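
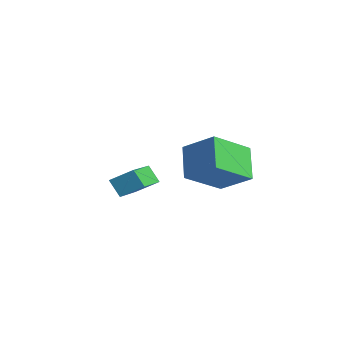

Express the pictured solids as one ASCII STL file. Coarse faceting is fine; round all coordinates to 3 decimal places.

solid 
facet normal -0.775 -0.333 -0.538
outer loop
vertex 1.119 -2.176 -0.055
vertex 1.112 -0.539 -1.059
vertex 2.099 -2.8 -1.08
endloop
endfacet
facet normal 0.003 -0.853 0.522
outer loop
vertex 3.308 -2.281 -0.241
vertex 1.119 -2.176 -0.055
vertex 2.099 -2.8 -1.08
endloop
endfacet
facet normal -0.774 -0.333 -0.538
outer loop
vertex 2.099 -2.8 -1.08
vertex 1.112 -0.539 -1.059
vertex 2.093 -1.164 -2.084
endloop
endfacet
facet normal 0.632 -0.404 -0.661
outer loop
vertex 2.093 -1.164 -2.084
vertex 3.308 -2.281 -0.241
vertex 2.099 -2.8 -1.08
endloop
endfacet
facet normal -0.632 0.403 0.662
outer loop
vertex 1.119 -2.176 -0.055
vertex 2.321 -0.02 -0.22
vertex 1.112 -0.539 -1.059
endloop
endfacet
facet normal 0.004 -0.852 0.523
outer loop
vertex 2.327 -1.656 0.784
vertex 1.119 -2.176 -0.055
vertex 3.308 -2.281 -0.241
endloop
endfacet
facet normal -0.633 0.403 0.661
outer loop
vertex 2.327 -1.656 0.784
vertex 2.321 -0.02 -0.22
vertex 1.119 -2.176 -0.055
endloop
endfacet
facet normal -0.003 0.852 -0.523
outer loop
vertex 1.112 -0.539 -1.059
vertex 2.321 -0.02 -0.22
vertex 2.093 -1.164 -2.084
endloop
endfacet
facet normal 0.633 -0.403 -0.661
outer loop
vertex 3.301 -0.644 -1.245
vertex 3.308 -2.281 -0.241
vertex 2.093 -1.164 -2.084
endloop
endfacet
facet normal -0.004 0.852 -0.523
outer loop
vertex 2.093 -1.164 -2.084
vertex 2.321 -0.02 -0.22
vertex 3.301 -0.644 -1.245
endloop
endfacet
facet normal 0.774 0.333 0.538
outer loop
vertex 3.301 -0.644 -1.245
vertex 2.327 -1.656 0.784
vertex 3.308 -2.281 -0.241
endloop
endfacet
facet normal 0.775 0.333 0.538
outer loop
vertex 2.321 -0.02 -0.22
vertex 2.327 -1.656 0.784
vertex 3.301 -0.644 -1.245
endloop
endfacet
facet normal -0.592 -0.152 0.792
outer loop
vertex -0.987 -2.923 -1.824
vertex -2.315 -1.337 -2.511
vertex -1.552 -3.639 -2.384
endloop
endfacet
facet normal 0.609 -0.727 0.315
outer loop
vertex -1.025 -3.503 -3.089
vertex -0.987 -2.923 -1.824
vertex -1.552 -3.639 -2.384
endloop
endfacet
facet normal -0.592 -0.153 0.791
outer loop
vertex -1.552 -3.639 -2.384
vertex -2.315 -1.337 -2.511
vertex -2.88 -2.052 -3.072
endloop
endfacet
facet normal -0.528 -0.669 -0.524
outer loop
vertex -2.88 -2.052 -3.072
vertex -1.025 -3.503 -3.089
vertex -1.552 -3.639 -2.384
endloop
endfacet
facet normal 0.528 0.669 0.524
outer loop
vertex -0.987 -2.923 -1.824
vertex -1.788 -1.201 -3.216
vertex -2.315 -1.337 -2.511
endloop
endfacet
facet normal 0.608 -0.728 0.316
outer loop
vertex -0.46 -2.788 -2.528
vertex -0.987 -2.923 -1.824
vertex -1.025 -3.503 -3.089
endloop
endfacet
facet normal 0.528 0.669 0.523
outer loop
vertex -0.46 -2.788 -2.528
vertex -1.788 -1.201 -3.216
vertex -0.987 -2.923 -1.824
endloop
endfacet
facet normal -0.609 0.728 -0.315
outer loop
vertex -2.315 -1.337 -2.511
vertex -1.788 -1.201 -3.216
vertex -2.88 -2.052 -3.072
endloop
endfacet
facet normal -0.528 -0.669 -0.523
outer loop
vertex -2.353 -1.917 -3.776
vertex -1.025 -3.503 -3.089
vertex -2.88 -2.052 -3.072
endloop
endfacet
facet normal -0.609 0.728 -0.316
outer loop
vertex -2.88 -2.052 -3.072
vertex -1.788 -1.201 -3.216
vertex -2.353 -1.917 -3.776
endloop
endfacet
facet normal 0.592 0.153 -0.791
outer loop
vertex -2.353 -1.917 -3.776
vertex -0.46 -2.788 -2.528
vertex -1.025 -3.503 -3.089
endloop
endfacet
facet normal 0.592 0.152 -0.792
outer loop
vertex -1.788 -1.201 -3.216
vertex -0.46 -2.788 -2.528
vertex -2.353 -1.917 -3.776
endloop
endfacet

endsolid


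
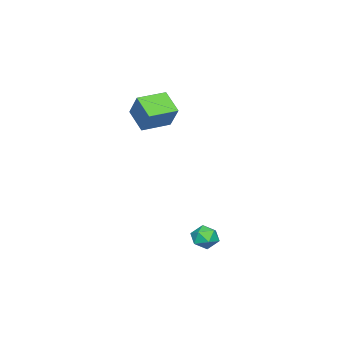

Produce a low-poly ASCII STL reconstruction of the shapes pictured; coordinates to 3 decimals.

solid 
facet normal -0.438 -0.692 0.574
outer loop
vertex -0.842 -4.151 5.168
vertex -2.441 -3.073 5.248
vertex -1.5 -5.011 3.631
endloop
endfacet
facet normal 0.828 -0.559 -0.042
outer loop
vertex -0.739 -3.807 2.632
vertex -0.842 -4.151 5.168
vertex -1.5 -5.011 3.631
endloop
endfacet
facet normal -0.437 -0.692 0.575
outer loop
vertex -1.5 -5.011 3.631
vertex -2.441 -3.073 5.248
vertex -3.099 -3.933 3.712
endloop
endfacet
facet normal -0.350 -0.457 -0.818
outer loop
vertex -3.099 -3.933 3.712
vertex -0.739 -3.807 2.632
vertex -1.5 -5.011 3.631
endloop
endfacet
facet normal 0.349 0.458 0.818
outer loop
vertex -0.842 -4.151 5.168
vertex -1.68 -1.869 4.249
vertex -2.441 -3.073 5.248
endloop
endfacet
facet normal 0.828 -0.559 -0.042
outer loop
vertex -0.081 -2.947 4.168
vertex -0.842 -4.151 5.168
vertex -0.739 -3.807 2.632
endloop
endfacet
facet normal 0.350 0.458 0.817
outer loop
vertex -0.081 -2.947 4.168
vertex -1.68 -1.869 4.249
vertex -0.842 -4.151 5.168
endloop
endfacet
facet normal -0.828 0.559 0.042
outer loop
vertex -2.441 -3.073 5.248
vertex -1.68 -1.869 4.249
vertex -3.099 -3.933 3.712
endloop
endfacet
facet normal -0.350 -0.458 -0.817
outer loop
vertex -2.338 -2.729 2.712
vertex -0.739 -3.807 2.632
vertex -3.099 -3.933 3.712
endloop
endfacet
facet normal -0.828 0.559 0.042
outer loop
vertex -3.099 -3.933 3.712
vertex -1.68 -1.869 4.249
vertex -2.338 -2.729 2.712
endloop
endfacet
facet normal 0.438 0.692 -0.575
outer loop
vertex -2.338 -2.729 2.712
vertex -0.081 -2.947 4.168
vertex -0.739 -3.807 2.632
endloop
endfacet
facet normal 0.437 0.692 -0.574
outer loop
vertex -1.68 -1.869 4.249
vertex -0.081 -2.947 4.168
vertex -2.338 -2.729 2.712
endloop
endfacet
facet normal -0.975 -0.060 -0.213
outer loop
vertex 1.471 1.847 -4.314
vertex 1.386 1.15 -3.729
vertex 1.27 2.008 -3.437
endloop
endfacet
facet normal -0.741 0.609 -0.282
outer loop
vertex 1.471 1.847 -4.314
vertex 1.27 2.008 -3.437
vertex 1.873 2.54 -3.873
endloop
endfacet
facet normal -0.214 0.610 -0.763
outer loop
vertex 1.471 1.847 -4.314
vertex 1.873 2.54 -3.873
vertex 2.363 2.009 -4.435
endloop
endfacet
facet normal -0.124 -0.059 -0.991
outer loop
vertex 1.471 1.847 -4.314
vertex 2.363 2.009 -4.435
vertex 2.062 1.15 -4.346
endloop
endfacet
facet normal -0.594 -0.474 -0.651
outer loop
vertex 1.471 1.847 -4.314
vertex 2.062 1.15 -4.346
vertex 1.386 1.15 -3.729
endloop
endfacet
facet normal -0.468 0.813 0.346
outer loop
vertex 1.873 2.54 -3.873
vertex 1.27 2.008 -3.437
vertex 2.038 2.27 -3.014
endloop
endfacet
facet normal -0.847 -0.270 0.458
outer loop
vertex 1.27 2.008 -3.437
vertex 1.386 1.15 -3.729
vertex 1.737 1.411 -2.925
endloop
endfacet
facet normal -0.230 -0.940 -0.251
outer loop
vertex 1.386 1.15 -3.729
vertex 2.062 1.15 -4.346
vertex 2.227 0.88 -3.487
endloop
endfacet
facet normal 0.534 -0.270 -0.802
outer loop
vertex 2.062 1.15 -4.346
vertex 2.363 2.009 -4.435
vertex 2.83 1.412 -3.923
endloop
endfacet
facet normal 0.386 0.815 -0.433
outer loop
vertex 2.363 2.009 -4.435
vertex 1.873 2.54 -3.873
vertex 2.714 2.27 -3.631
endloop
endfacet
facet normal 0.124 0.059 0.991
outer loop
vertex 2.629 1.573 -3.046
vertex 2.038 2.27 -3.014
vertex 1.737 1.411 -2.925
endloop
endfacet
facet normal 0.214 -0.610 0.763
outer loop
vertex 2.629 1.573 -3.046
vertex 1.737 1.411 -2.925
vertex 2.227 0.88 -3.487
endloop
endfacet
facet normal 0.741 -0.609 0.282
outer loop
vertex 2.629 1.573 -3.046
vertex 2.227 0.88 -3.487
vertex 2.83 1.412 -3.923
endloop
endfacet
facet normal 0.975 0.060 0.213
outer loop
vertex 2.629 1.573 -3.046
vertex 2.83 1.412 -3.923
vertex 2.714 2.27 -3.631
endloop
endfacet
facet normal 0.594 0.474 0.651
outer loop
vertex 2.629 1.573 -3.046
vertex 2.714 2.27 -3.631
vertex 2.038 2.27 -3.014
endloop
endfacet
facet normal -0.534 0.270 0.802
outer loop
vertex 1.737 1.411 -2.925
vertex 2.038 2.27 -3.014
vertex 1.27 2.008 -3.437
endloop
endfacet
facet normal -0.386 -0.815 0.433
outer loop
vertex 2.227 0.88 -3.487
vertex 1.737 1.411 -2.925
vertex 1.386 1.15 -3.729
endloop
endfacet
facet normal 0.468 -0.813 -0.346
outer loop
vertex 2.83 1.412 -3.923
vertex 2.227 0.88 -3.487
vertex 2.062 1.15 -4.346
endloop
endfacet
facet normal 0.847 0.270 -0.458
outer loop
vertex 2.714 2.27 -3.631
vertex 2.83 1.412 -3.923
vertex 2.363 2.009 -4.435
endloop
endfacet
facet normal 0.230 0.940 0.251
outer loop
vertex 2.038 2.27 -3.014
vertex 2.714 2.27 -3.631
vertex 1.873 2.54 -3.873
endloop
endfacet

endsolid


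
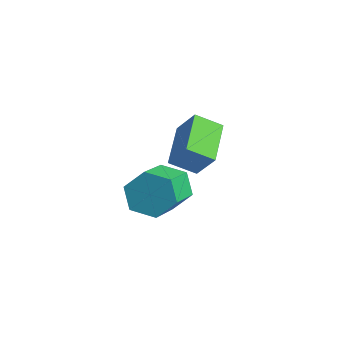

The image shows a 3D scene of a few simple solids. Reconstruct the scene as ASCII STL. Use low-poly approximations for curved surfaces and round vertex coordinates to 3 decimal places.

solid 
facet normal -0.552 0.719 -0.421
outer loop
vertex 3.8 -3.187 -0.645
vertex 3.323 -3.083 0.158
vertex 4.1 -2.577 0.003
endloop
endfacet
facet normal 0.769 0.247 -0.589
outer loop
vertex 3.8 -3.187 -0.645
vertex 4.1 -2.577 0.003
vertex 4.934 -4.661 0.218
endloop
endfacet
facet normal 0.770 0.248 -0.588
outer loop
vertex 4.934 -4.661 0.218
vertex 4.1 -2.577 0.003
vertex 5.233 -4.05 0.867
endloop
endfacet
facet normal 0.554 -0.718 0.421
outer loop
vertex 4.934 -4.661 0.218
vertex 5.233 -4.05 0.867
vertex 4.457 -4.557 1.022
endloop
endfacet
facet normal -0.552 0.719 -0.422
outer loop
vertex 4.1 -2.577 0.003
vertex 3.323 -3.083 0.158
vertex 3.623 -2.472 0.807
endloop
endfacet
facet normal 0.661 0.686 0.303
outer loop
vertex 4.1 -2.577 0.003
vertex 3.623 -2.472 0.807
vertex 5.233 -4.05 0.867
endloop
endfacet
facet normal 0.661 0.686 0.303
outer loop
vertex 5.233 -4.05 0.867
vertex 3.623 -2.472 0.807
vertex 4.757 -3.946 1.67
endloop
endfacet
facet normal 0.554 -0.718 0.421
outer loop
vertex 5.233 -4.05 0.867
vertex 4.757 -3.946 1.67
vertex 4.457 -4.557 1.022
endloop
endfacet
facet normal -0.553 0.719 -0.421
outer loop
vertex 3.623 -2.472 0.807
vertex 3.323 -3.083 0.158
vertex 2.846 -2.979 0.962
endloop
endfacet
facet normal -0.108 0.439 0.892
outer loop
vertex 3.623 -2.472 0.807
vertex 2.846 -2.979 0.962
vertex 4.757 -3.946 1.67
endloop
endfacet
facet normal -0.108 0.439 0.892
outer loop
vertex 4.757 -3.946 1.67
vertex 2.846 -2.979 0.962
vertex 3.98 -4.453 1.825
endloop
endfacet
facet normal 0.553 -0.719 0.422
outer loop
vertex 4.757 -3.946 1.67
vertex 3.98 -4.453 1.825
vertex 4.457 -4.557 1.022
endloop
endfacet
facet normal -0.554 0.718 -0.421
outer loop
vertex 2.846 -2.979 0.962
vertex 3.323 -3.083 0.158
vertex 2.547 -3.59 0.313
endloop
endfacet
facet normal -0.770 -0.248 0.588
outer loop
vertex 2.846 -2.979 0.962
vertex 2.547 -3.59 0.313
vertex 3.98 -4.453 1.825
endloop
endfacet
facet normal -0.770 -0.247 0.589
outer loop
vertex 3.98 -4.453 1.825
vertex 2.547 -3.59 0.313
vertex 3.68 -5.063 1.177
endloop
endfacet
facet normal 0.552 -0.719 0.421
outer loop
vertex 3.98 -4.453 1.825
vertex 3.68 -5.063 1.177
vertex 4.457 -4.557 1.022
endloop
endfacet
facet normal -0.554 0.718 -0.421
outer loop
vertex 2.547 -3.59 0.313
vertex 3.323 -3.083 0.158
vertex 3.023 -3.694 -0.49
endloop
endfacet
facet normal -0.661 -0.686 -0.303
outer loop
vertex 2.547 -3.59 0.313
vertex 3.023 -3.694 -0.49
vertex 3.68 -5.063 1.177
endloop
endfacet
facet normal -0.661 -0.686 -0.303
outer loop
vertex 3.68 -5.063 1.177
vertex 3.023 -3.694 -0.49
vertex 4.157 -5.168 0.373
endloop
endfacet
facet normal 0.552 -0.719 0.422
outer loop
vertex 3.68 -5.063 1.177
vertex 4.157 -5.168 0.373
vertex 4.457 -4.557 1.022
endloop
endfacet
facet normal -0.553 0.719 -0.422
outer loop
vertex 3.023 -3.694 -0.49
vertex 3.323 -3.083 0.158
vertex 3.8 -3.187 -0.645
endloop
endfacet
facet normal 0.108 -0.439 -0.892
outer loop
vertex 3.023 -3.694 -0.49
vertex 3.8 -3.187 -0.645
vertex 4.157 -5.168 0.373
endloop
endfacet
facet normal 0.108 -0.439 -0.892
outer loop
vertex 4.157 -5.168 0.373
vertex 3.8 -3.187 -0.645
vertex 4.934 -4.661 0.218
endloop
endfacet
facet normal 0.553 -0.719 0.421
outer loop
vertex 4.157 -5.168 0.373
vertex 4.934 -4.661 0.218
vertex 4.457 -4.557 1.022
endloop
endfacet
facet normal -0.652 0.676 0.345
outer loop
vertex 0.405 -0.539 0.58
vertex 1.177 -0.323 1.615
vertex 0.958 0.294 -0.007
endloop
endfacet
facet normal -0.590 -0.165 -0.790
outer loop
vertex 2.183 -0.977 -0.655
vertex 0.405 -0.539 0.58
vertex 0.958 0.294 -0.007
endloop
endfacet
facet normal -0.651 0.676 0.345
outer loop
vertex 0.958 0.294 -0.007
vertex 1.177 -0.323 1.615
vertex 1.731 0.51 1.028
endloop
endfacet
facet normal 0.477 0.718 -0.506
outer loop
vertex 1.731 0.51 1.028
vertex 2.183 -0.977 -0.655
vertex 0.958 0.294 -0.007
endloop
endfacet
facet normal -0.478 -0.718 0.506
outer loop
vertex 0.405 -0.539 0.58
vertex 2.402 -1.594 0.967
vertex 1.177 -0.323 1.615
endloop
endfacet
facet normal -0.590 -0.165 -0.791
outer loop
vertex 1.629 -1.81 -0.068
vertex 0.405 -0.539 0.58
vertex 2.183 -0.977 -0.655
endloop
endfacet
facet normal -0.477 -0.718 0.506
outer loop
vertex 1.629 -1.81 -0.068
vertex 2.402 -1.594 0.967
vertex 0.405 -0.539 0.58
endloop
endfacet
facet normal 0.590 0.165 0.791
outer loop
vertex 1.177 -0.323 1.615
vertex 2.402 -1.594 0.967
vertex 1.731 0.51 1.028
endloop
endfacet
facet normal 0.478 0.718 -0.506
outer loop
vertex 2.955 -0.761 0.38
vertex 2.183 -0.977 -0.655
vertex 1.731 0.51 1.028
endloop
endfacet
facet normal 0.590 0.165 0.790
outer loop
vertex 1.731 0.51 1.028
vertex 2.402 -1.594 0.967
vertex 2.955 -0.761 0.38
endloop
endfacet
facet normal 0.651 -0.676 -0.345
outer loop
vertex 2.955 -0.761 0.38
vertex 1.629 -1.81 -0.068
vertex 2.183 -0.977 -0.655
endloop
endfacet
facet normal 0.651 -0.676 -0.345
outer loop
vertex 2.402 -1.594 0.967
vertex 1.629 -1.81 -0.068
vertex 2.955 -0.761 0.38
endloop
endfacet

endsolid


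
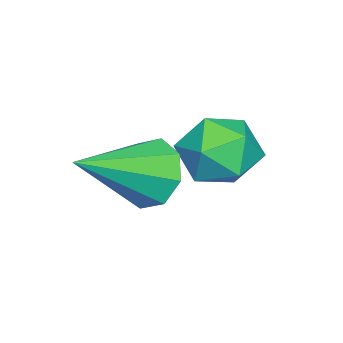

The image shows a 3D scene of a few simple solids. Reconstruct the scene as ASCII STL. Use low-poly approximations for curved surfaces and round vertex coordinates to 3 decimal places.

solid 
facet normal -0.748 0.451 -0.487
outer loop
vertex -0.61 0.309 -2.31
vertex -0.993 0.331 -1.701
vertex -0.52 0.77 -2.021
endloop
endfacet
facet normal 0.872 0.126 -0.473
outer loop
vertex -0.61 0.309 -2.31
vertex -0.52 0.77 -2.021
vertex 0.273 -0.431 -0.879
endloop
endfacet
facet normal -0.748 0.450 -0.488
outer loop
vertex -0.52 0.77 -2.021
vertex -0.993 0.331 -1.701
vertex -0.708 0.973 -1.545
endloop
endfacet
facet normal 0.803 0.592 0.065
outer loop
vertex -0.52 0.77 -2.021
vertex -0.708 0.973 -1.545
vertex 0.273 -0.431 -0.879
endloop
endfacet
facet normal -0.749 0.451 -0.486
outer loop
vertex -0.708 0.973 -1.545
vertex -0.993 0.331 -1.701
vertex -1.062 0.8 -1.16
endloop
endfacet
facet normal 0.425 0.613 0.666
outer loop
vertex -0.708 0.973 -1.545
vertex -1.062 0.8 -1.16
vertex 0.273 -0.431 -0.879
endloop
endfacet
facet normal -0.749 0.451 -0.486
outer loop
vertex -1.062 0.8 -1.16
vertex -0.993 0.331 -1.701
vertex -1.376 0.352 -1.092
endloop
endfacet
facet normal -0.042 0.179 0.983
outer loop
vertex -1.062 0.8 -1.16
vertex -1.376 0.352 -1.092
vertex 0.273 -0.431 -0.879
endloop
endfacet
facet normal -0.749 0.450 -0.487
outer loop
vertex -1.376 0.352 -1.092
vertex -0.993 0.331 -1.701
vertex -1.465 -0.109 -1.381
endloop
endfacet
facet normal -0.324 -0.457 0.828
outer loop
vertex -1.376 0.352 -1.092
vertex -1.465 -0.109 -1.381
vertex 0.273 -0.431 -0.879
endloop
endfacet
facet normal -0.749 0.450 -0.486
outer loop
vertex -1.465 -0.109 -1.381
vertex -0.993 0.331 -1.701
vertex -1.278 -0.312 -1.857
endloop
endfacet
facet normal -0.255 -0.921 0.293
outer loop
vertex -1.465 -0.109 -1.381
vertex -1.278 -0.312 -1.857
vertex 0.273 -0.431 -0.879
endloop
endfacet
facet normal -0.748 0.450 -0.488
outer loop
vertex -1.278 -0.312 -1.857
vertex -0.993 0.331 -1.701
vertex -0.923 -0.139 -2.242
endloop
endfacet
facet normal 0.123 -0.943 -0.310
outer loop
vertex -1.278 -0.312 -1.857
vertex -0.923 -0.139 -2.242
vertex 0.273 -0.431 -0.879
endloop
endfacet
facet normal -0.749 0.449 -0.487
outer loop
vertex -0.923 -0.139 -2.242
vertex -0.993 0.331 -1.701
vertex -0.61 0.309 -2.31
endloop
endfacet
facet normal 0.591 -0.508 -0.627
outer loop
vertex -0.923 -0.139 -2.242
vertex -0.61 0.309 -2.31
vertex 0.273 -0.431 -0.879
endloop
endfacet
facet normal -0.233 0.249 0.940
outer loop
vertex -1.583 1.722 -0.832
vertex -2.305 1.419 -0.931
vertex -1.719 0.963 -0.665
endloop
endfacet
facet normal 0.465 0.110 0.878
outer loop
vertex -1.583 1.722 -0.832
vertex -1.719 0.963 -0.665
vertex -1.058 1.172 -1.041
endloop
endfacet
facet normal 0.736 0.554 0.390
outer loop
vertex -1.583 1.722 -0.832
vertex -1.058 1.172 -1.041
vertex -1.235 1.757 -1.539
endloop
endfacet
facet normal 0.205 0.967 0.149
outer loop
vertex -1.583 1.722 -0.832
vertex -1.235 1.757 -1.539
vertex -2.006 1.91 -1.471
endloop
endfacet
facet normal -0.394 0.778 0.490
outer loop
vertex -1.583 1.722 -0.832
vertex -2.006 1.91 -1.471
vertex -2.305 1.419 -0.931
endloop
endfacet
facet normal 0.537 -0.556 0.634
outer loop
vertex -1.058 1.172 -1.041
vertex -1.719 0.963 -0.665
vertex -1.454 0.53 -1.269
endloop
endfacet
facet normal -0.592 -0.333 0.733
outer loop
vertex -1.719 0.963 -0.665
vertex -2.305 1.419 -0.931
vertex -2.225 0.683 -1.201
endloop
endfacet
facet normal -0.852 0.524 0.005
outer loop
vertex -2.305 1.419 -0.931
vertex -2.006 1.91 -1.471
vertex -2.402 1.268 -1.699
endloop
endfacet
facet normal 0.117 0.831 -0.544
outer loop
vertex -2.006 1.91 -1.471
vertex -1.235 1.757 -1.539
vertex -1.741 1.477 -2.075
endloop
endfacet
facet normal 0.974 0.163 -0.155
outer loop
vertex -1.235 1.757 -1.539
vertex -1.058 1.172 -1.041
vertex -1.155 1.021 -1.809
endloop
endfacet
facet normal -0.205 -0.967 -0.149
outer loop
vertex -1.877 0.718 -1.908
vertex -1.454 0.53 -1.269
vertex -2.225 0.683 -1.201
endloop
endfacet
facet normal -0.736 -0.554 -0.390
outer loop
vertex -1.877 0.718 -1.908
vertex -2.225 0.683 -1.201
vertex -2.402 1.268 -1.699
endloop
endfacet
facet normal -0.465 -0.110 -0.878
outer loop
vertex -1.877 0.718 -1.908
vertex -2.402 1.268 -1.699
vertex -1.741 1.477 -2.075
endloop
endfacet
facet normal 0.233 -0.249 -0.940
outer loop
vertex -1.877 0.718 -1.908
vertex -1.741 1.477 -2.075
vertex -1.155 1.021 -1.809
endloop
endfacet
facet normal 0.394 -0.778 -0.490
outer loop
vertex -1.877 0.718 -1.908
vertex -1.155 1.021 -1.809
vertex -1.454 0.53 -1.269
endloop
endfacet
facet normal -0.117 -0.831 0.544
outer loop
vertex -2.225 0.683 -1.201
vertex -1.454 0.53 -1.269
vertex -1.719 0.963 -0.665
endloop
endfacet
facet normal -0.974 -0.163 0.155
outer loop
vertex -2.402 1.268 -1.699
vertex -2.225 0.683 -1.201
vertex -2.305 1.419 -0.931
endloop
endfacet
facet normal -0.537 0.556 -0.634
outer loop
vertex -1.741 1.477 -2.075
vertex -2.402 1.268 -1.699
vertex -2.006 1.91 -1.471
endloop
endfacet
facet normal 0.592 0.333 -0.733
outer loop
vertex -1.155 1.021 -1.809
vertex -1.741 1.477 -2.075
vertex -1.235 1.757 -1.539
endloop
endfacet
facet normal 0.852 -0.524 -0.005
outer loop
vertex -1.454 0.53 -1.269
vertex -1.155 1.021 -1.809
vertex -1.058 1.172 -1.041
endloop
endfacet

endsolid


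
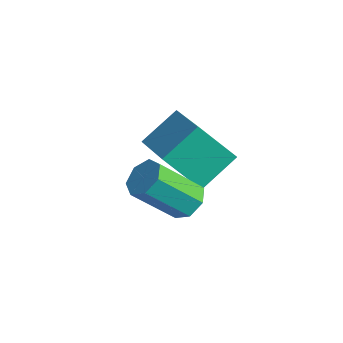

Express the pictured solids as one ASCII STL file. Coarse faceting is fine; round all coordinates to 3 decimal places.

solid 
facet normal 0.343 0.597 -0.725
outer loop
vertex 1.371 -3.256 0.045
vertex 0.79 -3.299 -0.265
vertex 0.983 -2.86 0.188
endloop
endfacet
facet normal 0.650 0.405 0.643
outer loop
vertex 1.371 -3.256 0.045
vertex 0.983 -2.86 0.188
vertex 0.75 -4.338 1.356
endloop
endfacet
facet normal 0.650 0.405 0.643
outer loop
vertex 0.75 -4.338 1.356
vertex 0.983 -2.86 0.188
vertex 0.362 -3.942 1.499
endloop
endfacet
facet normal -0.344 -0.598 0.724
outer loop
vertex 0.75 -4.338 1.356
vertex 0.362 -3.942 1.499
vertex 0.17 -4.381 1.045
endloop
endfacet
facet normal 0.343 0.597 -0.725
outer loop
vertex 0.983 -2.86 0.188
vertex 0.79 -3.299 -0.265
vertex 0.45 -2.794 -0.01
endloop
endfacet
facet normal -0.123 0.793 0.596
outer loop
vertex 0.983 -2.86 0.188
vertex 0.45 -2.794 -0.01
vertex 0.362 -3.942 1.499
endloop
endfacet
facet normal -0.125 0.793 0.596
outer loop
vertex 0.362 -3.942 1.499
vertex 0.45 -2.794 -0.01
vertex -0.171 -3.877 1.301
endloop
endfacet
facet normal -0.342 -0.599 0.724
outer loop
vertex 0.362 -3.942 1.499
vertex -0.171 -3.877 1.301
vertex 0.17 -4.381 1.045
endloop
endfacet
facet normal 0.344 0.597 -0.725
outer loop
vertex 0.45 -2.794 -0.01
vertex 0.79 -3.299 -0.265
vertex 0.173 -3.109 -0.401
endloop
endfacet
facet normal -0.806 0.584 0.101
outer loop
vertex 0.45 -2.794 -0.01
vertex 0.173 -3.109 -0.401
vertex -0.171 -3.877 1.301
endloop
endfacet
facet normal -0.805 0.584 0.101
outer loop
vertex -0.171 -3.877 1.301
vertex 0.173 -3.109 -0.401
vertex -0.448 -4.191 0.91
endloop
endfacet
facet normal -0.342 -0.599 0.724
outer loop
vertex -0.171 -3.877 1.301
vertex -0.448 -4.191 0.91
vertex 0.17 -4.381 1.045
endloop
endfacet
facet normal 0.344 0.599 -0.723
outer loop
vertex 0.173 -3.109 -0.401
vertex 0.79 -3.299 -0.265
vertex 0.361 -3.566 -0.69
endloop
endfacet
facet normal -0.880 -0.065 -0.470
outer loop
vertex 0.173 -3.109 -0.401
vertex 0.361 -3.566 -0.69
vertex -0.448 -4.191 0.91
endloop
endfacet
facet normal -0.880 -0.066 -0.471
outer loop
vertex -0.448 -4.191 0.91
vertex 0.361 -3.566 -0.69
vertex -0.259 -4.649 0.621
endloop
endfacet
facet normal -0.342 -0.598 0.724
outer loop
vertex -0.448 -4.191 0.91
vertex -0.259 -4.649 0.621
vertex 0.17 -4.381 1.045
endloop
endfacet
facet normal 0.343 0.599 -0.723
outer loop
vertex 0.361 -3.566 -0.69
vertex 0.79 -3.299 -0.265
vertex 0.873 -3.822 -0.659
endloop
endfacet
facet normal -0.291 -0.665 -0.687
outer loop
vertex 0.361 -3.566 -0.69
vertex 0.873 -3.822 -0.659
vertex -0.259 -4.649 0.621
endloop
endfacet
facet normal -0.291 -0.665 -0.688
outer loop
vertex -0.259 -4.649 0.621
vertex 0.873 -3.822 -0.659
vertex 0.252 -4.905 0.652
endloop
endfacet
facet normal -0.343 -0.597 0.725
outer loop
vertex -0.259 -4.649 0.621
vertex 0.252 -4.905 0.652
vertex 0.17 -4.381 1.045
endloop
endfacet
facet normal 0.343 0.599 -0.723
outer loop
vertex 0.873 -3.822 -0.659
vertex 0.79 -3.299 -0.265
vertex 1.322 -3.684 -0.332
endloop
endfacet
facet normal 0.516 -0.764 -0.387
outer loop
vertex 0.873 -3.822 -0.659
vertex 1.322 -3.684 -0.332
vertex 0.252 -4.905 0.652
endloop
endfacet
facet normal 0.516 -0.764 -0.387
outer loop
vertex 0.252 -4.905 0.652
vertex 1.322 -3.684 -0.332
vertex 0.701 -4.767 0.979
endloop
endfacet
facet normal -0.344 -0.597 0.725
outer loop
vertex 0.252 -4.905 0.652
vertex 0.701 -4.767 0.979
vertex 0.17 -4.381 1.045
endloop
endfacet
facet normal 0.342 0.599 -0.724
outer loop
vertex 1.322 -3.684 -0.332
vertex 0.79 -3.299 -0.265
vertex 1.371 -3.256 0.045
endloop
endfacet
facet normal 0.935 -0.288 0.205
outer loop
vertex 1.322 -3.684 -0.332
vertex 1.371 -3.256 0.045
vertex 0.701 -4.767 0.979
endloop
endfacet
facet normal 0.935 -0.288 0.206
outer loop
vertex 0.701 -4.767 0.979
vertex 1.371 -3.256 0.045
vertex 0.75 -4.338 1.356
endloop
endfacet
facet normal -0.344 -0.597 0.724
outer loop
vertex 0.701 -4.767 0.979
vertex 0.75 -4.338 1.356
vertex 0.17 -4.381 1.045
endloop
endfacet
facet normal -0.500 -0.437 0.748
outer loop
vertex -0.936 -2.75 0.038
vertex -0.827 -1.483 0.852
vertex -2.593 -2.13 -0.707
endloop
endfacet
facet normal -0.071 -0.839 -0.539
outer loop
vertex -1.733 -1.377 -1.992
vertex -0.936 -2.75 0.038
vertex -2.593 -2.13 -0.707
endloop
endfacet
facet normal -0.500 -0.437 0.748
outer loop
vertex -2.593 -2.13 -0.707
vertex -0.827 -1.483 0.852
vertex -2.484 -0.863 0.107
endloop
endfacet
facet normal -0.863 0.324 -0.388
outer loop
vertex -2.484 -0.863 0.107
vertex -1.733 -1.377 -1.992
vertex -2.593 -2.13 -0.707
endloop
endfacet
facet normal 0.863 -0.324 0.388
outer loop
vertex -0.936 -2.75 0.038
vertex 0.033 -0.73 -0.433
vertex -0.827 -1.483 0.852
endloop
endfacet
facet normal -0.071 -0.839 -0.539
outer loop
vertex -0.076 -1.997 -1.247
vertex -0.936 -2.75 0.038
vertex -1.733 -1.377 -1.992
endloop
endfacet
facet normal 0.863 -0.324 0.388
outer loop
vertex -0.076 -1.997 -1.247
vertex 0.033 -0.73 -0.433
vertex -0.936 -2.75 0.038
endloop
endfacet
facet normal 0.071 0.839 0.539
outer loop
vertex -0.827 -1.483 0.852
vertex 0.033 -0.73 -0.433
vertex -2.484 -0.863 0.107
endloop
endfacet
facet normal -0.863 0.324 -0.388
outer loop
vertex -1.624 -0.11 -1.178
vertex -1.733 -1.377 -1.992
vertex -2.484 -0.863 0.107
endloop
endfacet
facet normal 0.071 0.839 0.539
outer loop
vertex -2.484 -0.863 0.107
vertex 0.033 -0.73 -0.433
vertex -1.624 -0.11 -1.178
endloop
endfacet
facet normal 0.500 0.437 -0.748
outer loop
vertex -1.624 -0.11 -1.178
vertex -0.076 -1.997 -1.247
vertex -1.733 -1.377 -1.992
endloop
endfacet
facet normal 0.500 0.437 -0.748
outer loop
vertex 0.033 -0.73 -0.433
vertex -0.076 -1.997 -1.247
vertex -1.624 -0.11 -1.178
endloop
endfacet

endsolid


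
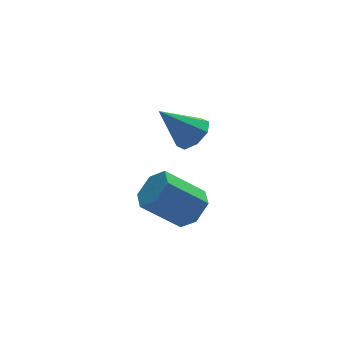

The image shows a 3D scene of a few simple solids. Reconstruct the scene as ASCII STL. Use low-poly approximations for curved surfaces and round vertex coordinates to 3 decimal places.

solid 
facet normal 0.649 -0.192 -0.736
outer loop
vertex 4.89 3.635 -0.025
vertex 4.376 3.701 -0.495
vertex 4.838 4.138 -0.202
endloop
endfacet
facet normal 0.449 0.338 0.827
outer loop
vertex 4.89 3.635 -0.025
vertex 4.838 4.138 -0.202
vertex 3.364 3.999 0.655
endloop
endfacet
facet normal 0.648 -0.191 -0.737
outer loop
vertex 4.838 4.138 -0.202
vertex 4.376 3.701 -0.495
vertex 4.514 4.385 -0.551
endloop
endfacet
facet normal 0.180 0.874 0.451
outer loop
vertex 4.838 4.138 -0.202
vertex 4.514 4.385 -0.551
vertex 3.364 3.999 0.655
endloop
endfacet
facet normal 0.649 -0.191 -0.736
outer loop
vertex 4.514 4.385 -0.551
vertex 4.376 3.701 -0.495
vertex 4.11 4.231 -0.867
endloop
endfacet
facet normal -0.340 0.940 -0.023
outer loop
vertex 4.514 4.385 -0.551
vertex 4.11 4.231 -0.867
vertex 3.364 3.999 0.655
endloop
endfacet
facet normal 0.648 -0.192 -0.737
outer loop
vertex 4.11 4.231 -0.867
vertex 4.376 3.701 -0.495
vertex 3.861 3.766 -0.965
endloop
endfacet
facet normal -0.806 0.499 -0.319
outer loop
vertex 4.11 4.231 -0.867
vertex 3.861 3.766 -0.965
vertex 3.364 3.999 0.655
endloop
endfacet
facet normal 0.648 -0.193 -0.737
outer loop
vertex 3.861 3.766 -0.965
vertex 4.376 3.701 -0.495
vertex 3.914 3.264 -0.787
endloop
endfacet
facet normal -0.946 -0.193 -0.262
outer loop
vertex 3.861 3.766 -0.965
vertex 3.914 3.264 -0.787
vertex 3.364 3.999 0.655
endloop
endfacet
facet normal 0.648 -0.192 -0.737
outer loop
vertex 3.914 3.264 -0.787
vertex 4.376 3.701 -0.495
vertex 4.237 3.017 -0.439
endloop
endfacet
facet normal -0.677 -0.727 0.112
outer loop
vertex 3.914 3.264 -0.787
vertex 4.237 3.017 -0.439
vertex 3.364 3.999 0.655
endloop
endfacet
facet normal 0.648 -0.192 -0.737
outer loop
vertex 4.237 3.017 -0.439
vertex 4.376 3.701 -0.495
vertex 4.642 3.171 -0.123
endloop
endfacet
facet normal -0.157 -0.794 0.588
outer loop
vertex 4.237 3.017 -0.439
vertex 4.642 3.171 -0.123
vertex 3.364 3.999 0.655
endloop
endfacet
facet normal 0.649 -0.191 -0.736
outer loop
vertex 4.642 3.171 -0.123
vertex 4.376 3.701 -0.495
vertex 4.89 3.635 -0.025
endloop
endfacet
facet normal 0.310 -0.352 0.883
outer loop
vertex 4.642 3.171 -0.123
vertex 4.89 3.635 -0.025
vertex 3.364 3.999 0.655
endloop
endfacet
facet normal 0.723 -0.230 -0.652
outer loop
vertex 3.369 0.355 -0.401
vertex 2.877 0.084 -0.851
vertex 3.059 0.779 -0.894
endloop
endfacet
facet normal 0.540 0.775 0.327
outer loop
vertex 3.369 0.355 -0.401
vertex 3.059 0.779 -0.894
vertex 2.254 0.708 0.602
endloop
endfacet
facet normal 0.541 0.775 0.328
outer loop
vertex 2.254 0.708 0.602
vertex 3.059 0.779 -0.894
vertex 1.945 1.132 0.109
endloop
endfacet
facet normal -0.724 0.229 0.651
outer loop
vertex 2.254 0.708 0.602
vertex 1.945 1.132 0.109
vertex 1.763 0.436 0.151
endloop
endfacet
facet normal 0.723 -0.230 -0.652
outer loop
vertex 3.059 0.779 -0.894
vertex 2.877 0.084 -0.851
vertex 2.567 0.507 -1.344
endloop
endfacet
facet normal -0.103 0.897 -0.430
outer loop
vertex 3.059 0.779 -0.894
vertex 2.567 0.507 -1.344
vertex 1.945 1.132 0.109
endloop
endfacet
facet normal -0.102 0.897 -0.430
outer loop
vertex 1.945 1.132 0.109
vertex 2.567 0.507 -1.344
vertex 1.453 0.86 -0.342
endloop
endfacet
facet normal -0.723 0.228 0.651
outer loop
vertex 1.945 1.132 0.109
vertex 1.453 0.86 -0.342
vertex 1.763 0.436 0.151
endloop
endfacet
facet normal 0.724 -0.228 -0.651
outer loop
vertex 2.567 0.507 -1.344
vertex 2.877 0.084 -0.851
vertex 2.386 -0.188 -1.302
endloop
endfacet
facet normal -0.642 0.122 -0.757
outer loop
vertex 2.567 0.507 -1.344
vertex 2.386 -0.188 -1.302
vertex 1.453 0.86 -0.342
endloop
endfacet
facet normal -0.642 0.121 -0.757
outer loop
vertex 1.453 0.86 -0.342
vertex 2.386 -0.188 -1.302
vertex 1.271 0.165 -0.299
endloop
endfacet
facet normal -0.723 0.230 0.652
outer loop
vertex 1.453 0.86 -0.342
vertex 1.271 0.165 -0.299
vertex 1.763 0.436 0.151
endloop
endfacet
facet normal 0.724 -0.229 -0.651
outer loop
vertex 2.386 -0.188 -1.302
vertex 2.877 0.084 -0.851
vertex 2.695 -0.612 -0.809
endloop
endfacet
facet normal -0.540 -0.775 -0.328
outer loop
vertex 2.386 -0.188 -1.302
vertex 2.695 -0.612 -0.809
vertex 1.271 0.165 -0.299
endloop
endfacet
facet normal -0.540 -0.775 -0.327
outer loop
vertex 1.271 0.165 -0.299
vertex 2.695 -0.612 -0.809
vertex 1.581 -0.259 0.194
endloop
endfacet
facet normal -0.723 0.230 0.652
outer loop
vertex 1.271 0.165 -0.299
vertex 1.581 -0.259 0.194
vertex 1.763 0.436 0.151
endloop
endfacet
facet normal 0.723 -0.228 -0.651
outer loop
vertex 2.695 -0.612 -0.809
vertex 2.877 0.084 -0.851
vertex 3.187 -0.34 -0.358
endloop
endfacet
facet normal 0.102 -0.897 0.429
outer loop
vertex 2.695 -0.612 -0.809
vertex 3.187 -0.34 -0.358
vertex 1.581 -0.259 0.194
endloop
endfacet
facet normal 0.103 -0.897 0.430
outer loop
vertex 1.581 -0.259 0.194
vertex 3.187 -0.34 -0.358
vertex 2.073 0.013 0.644
endloop
endfacet
facet normal -0.723 0.230 0.652
outer loop
vertex 1.581 -0.259 0.194
vertex 2.073 0.013 0.644
vertex 1.763 0.436 0.151
endloop
endfacet
facet normal 0.723 -0.230 -0.652
outer loop
vertex 3.187 -0.34 -0.358
vertex 2.877 0.084 -0.851
vertex 3.369 0.355 -0.401
endloop
endfacet
facet normal 0.642 -0.121 0.757
outer loop
vertex 3.187 -0.34 -0.358
vertex 3.369 0.355 -0.401
vertex 2.073 0.013 0.644
endloop
endfacet
facet normal 0.642 -0.122 0.757
outer loop
vertex 2.073 0.013 0.644
vertex 3.369 0.355 -0.401
vertex 2.254 0.708 0.602
endloop
endfacet
facet normal -0.724 0.228 0.651
outer loop
vertex 2.073 0.013 0.644
vertex 2.254 0.708 0.602
vertex 1.763 0.436 0.151
endloop
endfacet

endsolid


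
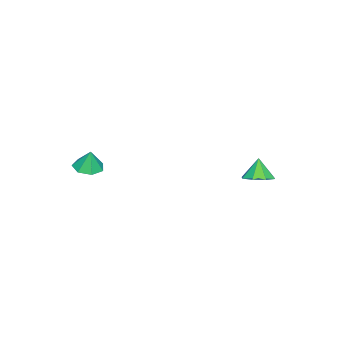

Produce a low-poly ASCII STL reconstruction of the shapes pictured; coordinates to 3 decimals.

solid 
facet normal -0.077 -0.176 -0.981
outer loop
vertex 3.152 -2.702 -0.456
vertex 2.535 -3.223 -0.314
vertex 2.5 -2.416 -0.456
endloop
endfacet
facet normal 0.375 0.854 0.362
outer loop
vertex 3.152 -2.702 -0.456
vertex 2.5 -2.416 -0.456
vertex 2.625 -3.017 0.834
endloop
endfacet
facet normal -0.077 -0.176 -0.981
outer loop
vertex 2.5 -2.416 -0.456
vertex 2.535 -3.223 -0.314
vertex 1.874 -2.739 -0.349
endloop
endfacet
facet normal -0.357 0.833 0.423
outer loop
vertex 2.5 -2.416 -0.456
vertex 1.874 -2.739 -0.349
vertex 2.625 -3.017 0.834
endloop
endfacet
facet normal -0.077 -0.176 -0.981
outer loop
vertex 1.874 -2.739 -0.349
vertex 2.535 -3.223 -0.314
vertex 1.747 -3.426 -0.216
endloop
endfacet
facet normal -0.788 0.254 0.560
outer loop
vertex 1.874 -2.739 -0.349
vertex 1.747 -3.426 -0.216
vertex 2.625 -3.017 0.834
endloop
endfacet
facet normal -0.076 -0.177 -0.981
outer loop
vertex 1.747 -3.426 -0.216
vertex 2.535 -3.223 -0.314
vertex 2.212 -3.96 -0.156
endloop
endfacet
facet normal -0.595 -0.443 0.670
outer loop
vertex 1.747 -3.426 -0.216
vertex 2.212 -3.96 -0.156
vertex 2.625 -3.017 0.834
endloop
endfacet
facet normal -0.078 -0.176 -0.981
outer loop
vertex 2.212 -3.96 -0.156
vertex 2.535 -3.223 -0.314
vertex 2.921 -3.94 -0.216
endloop
endfacet
facet normal 0.078 -0.738 0.670
outer loop
vertex 2.212 -3.96 -0.156
vertex 2.921 -3.94 -0.216
vertex 2.625 -3.017 0.834
endloop
endfacet
facet normal -0.077 -0.176 -0.981
outer loop
vertex 2.921 -3.94 -0.216
vertex 2.535 -3.223 -0.314
vertex 3.339 -3.38 -0.349
endloop
endfacet
facet normal 0.722 -0.406 0.560
outer loop
vertex 2.921 -3.94 -0.216
vertex 3.339 -3.38 -0.349
vertex 2.625 -3.017 0.834
endloop
endfacet
facet normal -0.077 -0.176 -0.981
outer loop
vertex 3.339 -3.38 -0.349
vertex 2.535 -3.223 -0.314
vertex 3.152 -2.702 -0.456
endloop
endfacet
facet normal 0.854 0.302 0.423
outer loop
vertex 3.339 -3.38 -0.349
vertex 3.152 -2.702 -0.456
vertex 2.625 -3.017 0.834
endloop
endfacet
facet normal 0.367 0.154 -0.917
outer loop
vertex -2.281 3.588 -2.18
vertex -3.115 3.568 -2.517
vertex -2.575 4.211 -2.193
endloop
endfacet
facet normal 0.493 0.250 0.833
outer loop
vertex -2.281 3.588 -2.18
vertex -2.575 4.211 -2.193
vertex -3.585 3.372 -1.343
endloop
endfacet
facet normal 0.368 0.153 -0.917
outer loop
vertex -2.575 4.211 -2.193
vertex -3.115 3.568 -2.517
vertex -3.185 4.457 -2.397
endloop
endfacet
facet normal 0.036 0.689 0.723
outer loop
vertex -2.575 4.211 -2.193
vertex -3.185 4.457 -2.397
vertex -3.585 3.372 -1.343
endloop
endfacet
facet normal 0.367 0.153 -0.918
outer loop
vertex -3.185 4.457 -2.397
vertex -3.115 3.568 -2.517
vertex -3.754 4.183 -2.67
endloop
endfacet
facet normal -0.557 0.675 0.484
outer loop
vertex -3.185 4.457 -2.397
vertex -3.754 4.183 -2.67
vertex -3.585 3.372 -1.343
endloop
endfacet
facet normal 0.367 0.153 -0.918
outer loop
vertex -3.754 4.183 -2.67
vertex -3.115 3.568 -2.517
vertex -3.949 3.548 -2.854
endloop
endfacet
facet normal -0.943 0.216 0.252
outer loop
vertex -3.754 4.183 -2.67
vertex -3.949 3.548 -2.854
vertex -3.585 3.372 -1.343
endloop
endfacet
facet normal 0.367 0.154 -0.917
outer loop
vertex -3.949 3.548 -2.854
vertex -3.115 3.568 -2.517
vertex -3.655 2.925 -2.841
endloop
endfacet
facet normal -0.893 -0.418 0.166
outer loop
vertex -3.949 3.548 -2.854
vertex -3.655 2.925 -2.841
vertex -3.585 3.372 -1.343
endloop
endfacet
facet normal 0.367 0.154 -0.917
outer loop
vertex -3.655 2.925 -2.841
vertex -3.115 3.568 -2.517
vertex -3.045 2.679 -2.638
endloop
endfacet
facet normal -0.437 -0.856 0.276
outer loop
vertex -3.655 2.925 -2.841
vertex -3.045 2.679 -2.638
vertex -3.585 3.372 -1.343
endloop
endfacet
facet normal 0.367 0.154 -0.917
outer loop
vertex -3.045 2.679 -2.638
vertex -3.115 3.568 -2.517
vertex -2.476 2.954 -2.364
endloop
endfacet
facet normal 0.158 -0.842 0.516
outer loop
vertex -3.045 2.679 -2.638
vertex -2.476 2.954 -2.364
vertex -3.585 3.372 -1.343
endloop
endfacet
facet normal 0.367 0.153 -0.917
outer loop
vertex -2.476 2.954 -2.364
vertex -3.115 3.568 -2.517
vertex -2.281 3.588 -2.18
endloop
endfacet
facet normal 0.543 -0.384 0.747
outer loop
vertex -2.476 2.954 -2.364
vertex -2.281 3.588 -2.18
vertex -3.585 3.372 -1.343
endloop
endfacet

endsolid


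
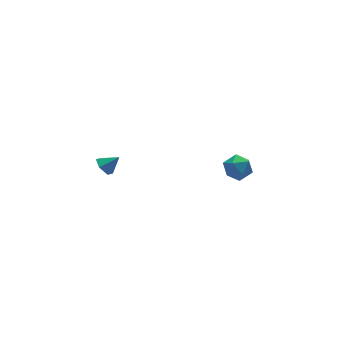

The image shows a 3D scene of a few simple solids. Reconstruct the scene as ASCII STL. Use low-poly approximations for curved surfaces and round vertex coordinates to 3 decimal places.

solid 
facet normal 0.066 -0.026 0.997
outer loop
vertex 3.674 -1.992 -2.4
vertex 3.111 -2.698 -2.381
vertex 4.003 -2.833 -2.444
endloop
endfacet
facet normal 0.669 0.225 0.708
outer loop
vertex 3.674 -1.992 -2.4
vertex 4.003 -2.833 -2.444
vertex 4.346 -2.185 -2.974
endloop
endfacet
facet normal 0.505 0.801 0.321
outer loop
vertex 3.674 -1.992 -2.4
vertex 4.346 -2.185 -2.974
vertex 3.666 -1.651 -3.238
endloop
endfacet
facet normal -0.198 0.907 0.371
outer loop
vertex 3.674 -1.992 -2.4
vertex 3.666 -1.651 -3.238
vertex 2.903 -1.968 -2.871
endloop
endfacet
facet normal -0.470 0.396 0.789
outer loop
vertex 3.674 -1.992 -2.4
vertex 2.903 -1.968 -2.871
vertex 3.111 -2.698 -2.381
endloop
endfacet
facet normal 0.925 -0.274 0.264
outer loop
vertex 4.346 -2.185 -2.974
vertex 4.003 -2.833 -2.444
vertex 4.197 -3.012 -3.309
endloop
endfacet
facet normal -0.051 -0.678 0.733
outer loop
vertex 4.003 -2.833 -2.444
vertex 3.111 -2.698 -2.381
vertex 3.434 -3.329 -2.942
endloop
endfacet
facet normal -0.918 0.005 0.397
outer loop
vertex 3.111 -2.698 -2.381
vertex 2.903 -1.968 -2.871
vertex 2.754 -2.795 -3.206
endloop
endfacet
facet normal -0.480 0.831 -0.280
outer loop
vertex 2.903 -1.968 -2.871
vertex 3.666 -1.651 -3.238
vertex 3.097 -2.147 -3.736
endloop
endfacet
facet normal 0.659 0.659 -0.363
outer loop
vertex 3.666 -1.651 -3.238
vertex 4.346 -2.185 -2.974
vertex 3.989 -2.282 -3.799
endloop
endfacet
facet normal 0.198 -0.907 -0.371
outer loop
vertex 3.426 -2.988 -3.78
vertex 4.197 -3.012 -3.309
vertex 3.434 -3.329 -2.942
endloop
endfacet
facet normal -0.505 -0.801 -0.321
outer loop
vertex 3.426 -2.988 -3.78
vertex 3.434 -3.329 -2.942
vertex 2.754 -2.795 -3.206
endloop
endfacet
facet normal -0.669 -0.225 -0.708
outer loop
vertex 3.426 -2.988 -3.78
vertex 2.754 -2.795 -3.206
vertex 3.097 -2.147 -3.736
endloop
endfacet
facet normal -0.066 0.026 -0.997
outer loop
vertex 3.426 -2.988 -3.78
vertex 3.097 -2.147 -3.736
vertex 3.989 -2.282 -3.799
endloop
endfacet
facet normal 0.470 -0.396 -0.789
outer loop
vertex 3.426 -2.988 -3.78
vertex 3.989 -2.282 -3.799
vertex 4.197 -3.012 -3.309
endloop
endfacet
facet normal 0.480 -0.831 0.280
outer loop
vertex 3.434 -3.329 -2.942
vertex 4.197 -3.012 -3.309
vertex 4.003 -2.833 -2.444
endloop
endfacet
facet normal -0.659 -0.659 0.363
outer loop
vertex 2.754 -2.795 -3.206
vertex 3.434 -3.329 -2.942
vertex 3.111 -2.698 -2.381
endloop
endfacet
facet normal -0.925 0.274 -0.264
outer loop
vertex 3.097 -2.147 -3.736
vertex 2.754 -2.795 -3.206
vertex 2.903 -1.968 -2.871
endloop
endfacet
facet normal 0.051 0.678 -0.733
outer loop
vertex 3.989 -2.282 -3.799
vertex 3.097 -2.147 -3.736
vertex 3.666 -1.651 -3.238
endloop
endfacet
facet normal 0.918 -0.005 -0.397
outer loop
vertex 4.197 -3.012 -3.309
vertex 3.989 -2.282 -3.799
vertex 4.346 -2.185 -2.974
endloop
endfacet
facet normal -0.734 0.209 -0.647
outer loop
vertex -3.807 -2.677 -0.635
vertex -4.148 -2.382 -0.153
vertex -3.725 -2.032 -0.52
endloop
endfacet
facet normal 0.940 -0.060 -0.336
outer loop
vertex -3.807 -2.677 -0.635
vertex -3.725 -2.032 -0.52
vertex -3.392 -2.598 0.513
endloop
endfacet
facet normal -0.734 0.210 -0.646
outer loop
vertex -3.725 -2.032 -0.52
vertex -4.148 -2.382 -0.153
vertex -4.066 -1.738 -0.037
endloop
endfacet
facet normal 0.742 0.659 0.122
outer loop
vertex -3.725 -2.032 -0.52
vertex -4.066 -1.738 -0.037
vertex -3.392 -2.598 0.513
endloop
endfacet
facet normal -0.733 0.210 -0.647
outer loop
vertex -4.066 -1.738 -0.037
vertex -4.148 -2.382 -0.153
vertex -4.489 -2.087 0.329
endloop
endfacet
facet normal 0.158 0.617 0.771
outer loop
vertex -4.066 -1.738 -0.037
vertex -4.489 -2.087 0.329
vertex -3.392 -2.598 0.513
endloop
endfacet
facet normal -0.733 0.210 -0.647
outer loop
vertex -4.489 -2.087 0.329
vertex -4.148 -2.382 -0.153
vertex -4.571 -2.732 0.213
endloop
endfacet
facet normal -0.229 -0.144 0.963
outer loop
vertex -4.489 -2.087 0.329
vertex -4.571 -2.732 0.213
vertex -3.392 -2.598 0.513
endloop
endfacet
facet normal -0.733 0.210 -0.647
outer loop
vertex -4.571 -2.732 0.213
vertex -4.148 -2.382 -0.153
vertex -4.23 -3.027 -0.269
endloop
endfacet
facet normal -0.031 -0.862 0.506
outer loop
vertex -4.571 -2.732 0.213
vertex -4.23 -3.027 -0.269
vertex -3.392 -2.598 0.513
endloop
endfacet
facet normal -0.733 0.210 -0.647
outer loop
vertex -4.23 -3.027 -0.269
vertex -4.148 -2.382 -0.153
vertex -3.807 -2.677 -0.635
endloop
endfacet
facet normal 0.554 -0.820 -0.144
outer loop
vertex -4.23 -3.027 -0.269
vertex -3.807 -2.677 -0.635
vertex -3.392 -2.598 0.513
endloop
endfacet

endsolid


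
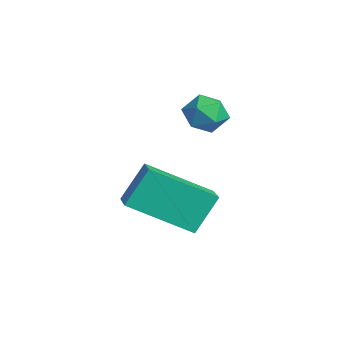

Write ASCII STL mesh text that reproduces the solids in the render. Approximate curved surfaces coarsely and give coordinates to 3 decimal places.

solid 
facet normal -0.938 0.188 -0.293
outer loop
vertex 0.205 -3.408 -2.171
vertex 0.86 -1.73 -3.192
vertex 0.396 -4.14 -3.252
endloop
endfacet
facet normal -0.317 -0.810 0.493
outer loop
vertex 1.24 -4.31 -2.988
vertex 0.205 -3.408 -2.171
vertex 0.396 -4.14 -3.252
endloop
endfacet
facet normal -0.937 0.188 -0.293
outer loop
vertex 0.396 -4.14 -3.252
vertex 0.86 -1.73 -3.192
vertex 1.051 -2.463 -4.273
endloop
endfacet
facet normal 0.144 -0.555 -0.819
outer loop
vertex 1.051 -2.463 -4.273
vertex 1.24 -4.31 -2.988
vertex 0.396 -4.14 -3.252
endloop
endfacet
facet normal -0.144 0.555 0.819
outer loop
vertex 0.205 -3.408 -2.171
vertex 1.704 -1.9 -2.928
vertex 0.86 -1.73 -3.192
endloop
endfacet
facet normal -0.317 -0.810 0.493
outer loop
vertex 1.049 -3.577 -1.907
vertex 0.205 -3.408 -2.171
vertex 1.24 -4.31 -2.988
endloop
endfacet
facet normal -0.145 0.555 0.819
outer loop
vertex 1.049 -3.577 -1.907
vertex 1.704 -1.9 -2.928
vertex 0.205 -3.408 -2.171
endloop
endfacet
facet normal 0.317 0.810 -0.493
outer loop
vertex 0.86 -1.73 -3.192
vertex 1.704 -1.9 -2.928
vertex 1.051 -2.463 -4.273
endloop
endfacet
facet normal 0.145 -0.555 -0.819
outer loop
vertex 1.895 -2.632 -4.009
vertex 1.24 -4.31 -2.988
vertex 1.051 -2.463 -4.273
endloop
endfacet
facet normal 0.316 0.810 -0.493
outer loop
vertex 1.051 -2.463 -4.273
vertex 1.704 -1.9 -2.928
vertex 1.895 -2.632 -4.009
endloop
endfacet
facet normal 0.938 -0.188 0.293
outer loop
vertex 1.895 -2.632 -4.009
vertex 1.049 -3.577 -1.907
vertex 1.24 -4.31 -2.988
endloop
endfacet
facet normal 0.938 -0.188 0.293
outer loop
vertex 1.704 -1.9 -2.928
vertex 1.049 -3.577 -1.907
vertex 1.895 -2.632 -4.009
endloop
endfacet
facet normal -0.191 0.489 0.851
outer loop
vertex 0.05 -1.251 -0.281
vertex 0.086 -1.839 0.065
vertex 0.648 -1.461 -0.026
endloop
endfacet
facet normal 0.154 0.909 0.388
outer loop
vertex 0.05 -1.251 -0.281
vertex 0.648 -1.461 -0.026
vertex 0.62 -1.189 -0.652
endloop
endfacet
facet normal -0.238 0.949 -0.207
outer loop
vertex 0.05 -1.251 -0.281
vertex 0.62 -1.189 -0.652
vertex 0.041 -1.399 -0.948
endloop
endfacet
facet normal -0.825 0.554 -0.112
outer loop
vertex 0.05 -1.251 -0.281
vertex 0.041 -1.399 -0.948
vertex -0.289 -1.801 -0.505
endloop
endfacet
facet normal -0.796 0.270 0.542
outer loop
vertex 0.05 -1.251 -0.281
vertex -0.289 -1.801 -0.505
vertex 0.086 -1.839 0.065
endloop
endfacet
facet normal 0.773 0.594 0.224
outer loop
vertex 0.62 -1.189 -0.652
vertex 0.648 -1.461 -0.026
vertex 1.009 -1.739 -0.535
endloop
endfacet
facet normal 0.215 -0.085 0.973
outer loop
vertex 0.648 -1.461 -0.026
vertex 0.086 -1.839 0.065
vertex 0.679 -2.141 -0.092
endloop
endfacet
facet normal -0.764 -0.439 0.473
outer loop
vertex 0.086 -1.839 0.065
vertex -0.289 -1.801 -0.505
vertex 0.1 -2.351 -0.388
endloop
endfacet
facet normal -0.810 0.020 -0.586
outer loop
vertex -0.289 -1.801 -0.505
vertex 0.041 -1.399 -0.948
vertex 0.072 -2.079 -1.014
endloop
endfacet
facet normal 0.139 0.658 -0.740
outer loop
vertex 0.041 -1.399 -0.948
vertex 0.62 -1.189 -0.652
vertex 0.634 -1.701 -1.105
endloop
endfacet
facet normal 0.825 -0.554 0.112
outer loop
vertex 0.67 -2.289 -0.759
vertex 1.009 -1.739 -0.535
vertex 0.679 -2.141 -0.092
endloop
endfacet
facet normal 0.238 -0.949 0.207
outer loop
vertex 0.67 -2.289 -0.759
vertex 0.679 -2.141 -0.092
vertex 0.1 -2.351 -0.388
endloop
endfacet
facet normal -0.154 -0.909 -0.388
outer loop
vertex 0.67 -2.289 -0.759
vertex 0.1 -2.351 -0.388
vertex 0.072 -2.079 -1.014
endloop
endfacet
facet normal 0.191 -0.489 -0.851
outer loop
vertex 0.67 -2.289 -0.759
vertex 0.072 -2.079 -1.014
vertex 0.634 -1.701 -1.105
endloop
endfacet
facet normal 0.796 -0.270 -0.542
outer loop
vertex 0.67 -2.289 -0.759
vertex 0.634 -1.701 -1.105
vertex 1.009 -1.739 -0.535
endloop
endfacet
facet normal 0.810 -0.020 0.586
outer loop
vertex 0.679 -2.141 -0.092
vertex 1.009 -1.739 -0.535
vertex 0.648 -1.461 -0.026
endloop
endfacet
facet normal -0.139 -0.658 0.740
outer loop
vertex 0.1 -2.351 -0.388
vertex 0.679 -2.141 -0.092
vertex 0.086 -1.839 0.065
endloop
endfacet
facet normal -0.773 -0.594 -0.224
outer loop
vertex 0.072 -2.079 -1.014
vertex 0.1 -2.351 -0.388
vertex -0.289 -1.801 -0.505
endloop
endfacet
facet normal -0.215 0.085 -0.973
outer loop
vertex 0.634 -1.701 -1.105
vertex 0.072 -2.079 -1.014
vertex 0.041 -1.399 -0.948
endloop
endfacet
facet normal 0.764 0.439 -0.473
outer loop
vertex 1.009 -1.739 -0.535
vertex 0.634 -1.701 -1.105
vertex 0.62 -1.189 -0.652
endloop
endfacet

endsolid


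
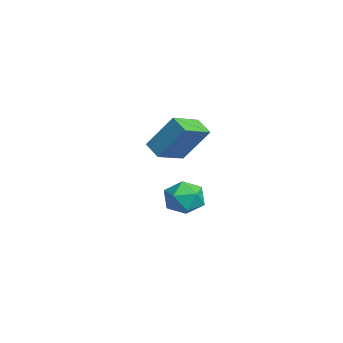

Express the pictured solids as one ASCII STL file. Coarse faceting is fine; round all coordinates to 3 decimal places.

solid 
facet normal -0.559 0.760 -0.331
outer loop
vertex 0.313 0.371 0.842
vertex 0.817 1.485 2.55
vertex 1.114 0.75 0.358
endloop
endfacet
facet normal -0.240 -0.531 -0.813
outer loop
vertex 2.083 -0.565 0.93
vertex 0.313 0.371 0.842
vertex 1.114 0.75 0.358
endloop
endfacet
facet normal -0.559 0.760 -0.331
outer loop
vertex 1.114 0.75 0.358
vertex 0.817 1.485 2.55
vertex 1.619 1.864 2.065
endloop
endfacet
facet normal 0.793 0.376 -0.480
outer loop
vertex 1.619 1.864 2.065
vertex 2.083 -0.565 0.93
vertex 1.114 0.75 0.358
endloop
endfacet
facet normal -0.793 -0.376 0.479
outer loop
vertex 0.313 0.371 0.842
vertex 1.786 0.17 3.122
vertex 0.817 1.485 2.55
endloop
endfacet
facet normal -0.240 -0.531 -0.813
outer loop
vertex 1.281 -0.944 1.415
vertex 0.313 0.371 0.842
vertex 2.083 -0.565 0.93
endloop
endfacet
facet normal -0.793 -0.375 0.479
outer loop
vertex 1.281 -0.944 1.415
vertex 1.786 0.17 3.122
vertex 0.313 0.371 0.842
endloop
endfacet
facet normal 0.241 0.531 0.813
outer loop
vertex 0.817 1.485 2.55
vertex 1.786 0.17 3.122
vertex 1.619 1.864 2.065
endloop
endfacet
facet normal 0.794 0.375 -0.479
outer loop
vertex 2.587 0.549 2.638
vertex 2.083 -0.565 0.93
vertex 1.619 1.864 2.065
endloop
endfacet
facet normal 0.240 0.531 0.813
outer loop
vertex 1.619 1.864 2.065
vertex 1.786 0.17 3.122
vertex 2.587 0.549 2.638
endloop
endfacet
facet normal 0.559 -0.760 0.331
outer loop
vertex 2.587 0.549 2.638
vertex 1.281 -0.944 1.415
vertex 2.083 -0.565 0.93
endloop
endfacet
facet normal 0.559 -0.760 0.331
outer loop
vertex 1.786 0.17 3.122
vertex 1.281 -0.944 1.415
vertex 2.587 0.549 2.638
endloop
endfacet
facet normal -0.748 0.633 0.202
outer loop
vertex -2.56 2.046 -3.849
vertex -2.826 1.451 -2.971
vertex -2.108 2.27 -2.879
endloop
endfacet
facet normal -0.212 0.969 -0.125
outer loop
vertex -2.56 2.046 -3.849
vertex -2.108 2.27 -2.879
vertex -1.495 2.287 -3.784
endloop
endfacet
facet normal -0.101 0.649 -0.754
outer loop
vertex -2.56 2.046 -3.849
vertex -1.495 2.287 -3.784
vertex -1.835 1.477 -4.436
endloop
endfacet
facet normal -0.570 0.114 -0.814
outer loop
vertex -2.56 2.046 -3.849
vertex -1.835 1.477 -4.436
vertex -2.657 0.96 -3.933
endloop
endfacet
facet normal -0.969 0.104 -0.223
outer loop
vertex -2.56 2.046 -3.849
vertex -2.657 0.96 -3.933
vertex -2.826 1.451 -2.971
endloop
endfacet
facet normal 0.376 0.886 0.271
outer loop
vertex -1.495 2.287 -3.784
vertex -2.108 2.27 -2.879
vertex -1.103 1.84 -2.867
endloop
endfacet
facet normal -0.491 0.341 0.801
outer loop
vertex -2.108 2.27 -2.879
vertex -2.826 1.451 -2.971
vertex -1.925 1.323 -2.364
endloop
endfacet
facet normal -0.850 -0.514 0.113
outer loop
vertex -2.826 1.451 -2.971
vertex -2.657 0.96 -3.933
vertex -2.265 0.513 -3.016
endloop
endfacet
facet normal -0.203 -0.498 -0.843
outer loop
vertex -2.657 0.96 -3.933
vertex -1.835 1.477 -4.436
vertex -1.652 0.53 -3.921
endloop
endfacet
facet normal 0.555 0.368 -0.746
outer loop
vertex -1.835 1.477 -4.436
vertex -1.495 2.287 -3.784
vertex -0.934 1.349 -3.829
endloop
endfacet
facet normal 0.570 -0.114 0.814
outer loop
vertex -1.2 0.754 -2.951
vertex -1.103 1.84 -2.867
vertex -1.925 1.323 -2.364
endloop
endfacet
facet normal 0.101 -0.649 0.754
outer loop
vertex -1.2 0.754 -2.951
vertex -1.925 1.323 -2.364
vertex -2.265 0.513 -3.016
endloop
endfacet
facet normal 0.212 -0.969 0.125
outer loop
vertex -1.2 0.754 -2.951
vertex -2.265 0.513 -3.016
vertex -1.652 0.53 -3.921
endloop
endfacet
facet normal 0.748 -0.633 -0.202
outer loop
vertex -1.2 0.754 -2.951
vertex -1.652 0.53 -3.921
vertex -0.934 1.349 -3.829
endloop
endfacet
facet normal 0.969 -0.104 0.223
outer loop
vertex -1.2 0.754 -2.951
vertex -0.934 1.349 -3.829
vertex -1.103 1.84 -2.867
endloop
endfacet
facet normal 0.203 0.498 0.843
outer loop
vertex -1.925 1.323 -2.364
vertex -1.103 1.84 -2.867
vertex -2.108 2.27 -2.879
endloop
endfacet
facet normal -0.555 -0.368 0.746
outer loop
vertex -2.265 0.513 -3.016
vertex -1.925 1.323 -2.364
vertex -2.826 1.451 -2.971
endloop
endfacet
facet normal -0.376 -0.886 -0.271
outer loop
vertex -1.652 0.53 -3.921
vertex -2.265 0.513 -3.016
vertex -2.657 0.96 -3.933
endloop
endfacet
facet normal 0.491 -0.341 -0.801
outer loop
vertex -0.934 1.349 -3.829
vertex -1.652 0.53 -3.921
vertex -1.835 1.477 -4.436
endloop
endfacet
facet normal 0.850 0.514 -0.113
outer loop
vertex -1.103 1.84 -2.867
vertex -0.934 1.349 -3.829
vertex -1.495 2.287 -3.784
endloop
endfacet

endsolid


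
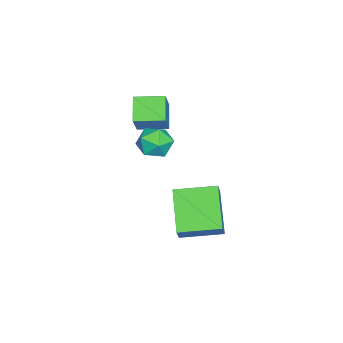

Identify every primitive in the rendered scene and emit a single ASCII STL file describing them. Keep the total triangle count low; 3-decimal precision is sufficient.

solid 
facet normal -0.953 0.109 -0.284
outer loop
vertex 3.177 0.558 1.556
vertex 3.041 -0.201 1.721
vertex 2.938 0.348 2.277
endloop
endfacet
facet normal -0.694 0.720 -0.020
outer loop
vertex 3.177 0.558 1.556
vertex 2.938 0.348 2.277
vertex 3.504 0.891 2.192
endloop
endfacet
facet normal -0.126 0.904 -0.409
outer loop
vertex 3.177 0.558 1.556
vertex 3.504 0.891 2.192
vertex 3.956 0.678 1.582
endloop
endfacet
facet normal -0.032 0.407 -0.913
outer loop
vertex 3.177 0.558 1.556
vertex 3.956 0.678 1.582
vertex 3.67 0.003 1.291
endloop
endfacet
facet normal -0.544 -0.084 -0.835
outer loop
vertex 3.177 0.558 1.556
vertex 3.67 0.003 1.291
vertex 3.041 -0.201 1.721
endloop
endfacet
facet normal -0.474 0.596 0.649
outer loop
vertex 3.504 0.891 2.192
vertex 2.938 0.348 2.277
vertex 3.57 0.337 2.749
endloop
endfacet
facet normal -0.893 -0.392 0.222
outer loop
vertex 2.938 0.348 2.277
vertex 3.041 -0.201 1.721
vertex 3.284 -0.338 2.458
endloop
endfacet
facet normal -0.231 -0.703 -0.672
outer loop
vertex 3.041 -0.201 1.721
vertex 3.67 0.003 1.291
vertex 3.736 -0.551 1.848
endloop
endfacet
facet normal 0.597 0.091 -0.797
outer loop
vertex 3.67 0.003 1.291
vertex 3.956 0.678 1.582
vertex 4.302 -0.008 1.763
endloop
endfacet
facet normal 0.447 0.894 0.019
outer loop
vertex 3.956 0.678 1.582
vertex 3.504 0.891 2.192
vertex 4.199 0.541 2.319
endloop
endfacet
facet normal 0.032 -0.407 0.913
outer loop
vertex 4.063 -0.218 2.484
vertex 3.57 0.337 2.749
vertex 3.284 -0.338 2.458
endloop
endfacet
facet normal 0.126 -0.904 0.409
outer loop
vertex 4.063 -0.218 2.484
vertex 3.284 -0.338 2.458
vertex 3.736 -0.551 1.848
endloop
endfacet
facet normal 0.694 -0.720 0.020
outer loop
vertex 4.063 -0.218 2.484
vertex 3.736 -0.551 1.848
vertex 4.302 -0.008 1.763
endloop
endfacet
facet normal 0.953 -0.109 0.284
outer loop
vertex 4.063 -0.218 2.484
vertex 4.302 -0.008 1.763
vertex 4.199 0.541 2.319
endloop
endfacet
facet normal 0.544 0.084 0.835
outer loop
vertex 4.063 -0.218 2.484
vertex 4.199 0.541 2.319
vertex 3.57 0.337 2.749
endloop
endfacet
facet normal -0.597 -0.091 0.797
outer loop
vertex 3.284 -0.338 2.458
vertex 3.57 0.337 2.749
vertex 2.938 0.348 2.277
endloop
endfacet
facet normal -0.447 -0.894 -0.019
outer loop
vertex 3.736 -0.551 1.848
vertex 3.284 -0.338 2.458
vertex 3.041 -0.201 1.721
endloop
endfacet
facet normal 0.474 -0.596 -0.649
outer loop
vertex 4.302 -0.008 1.763
vertex 3.736 -0.551 1.848
vertex 3.67 0.003 1.291
endloop
endfacet
facet normal 0.893 0.392 -0.222
outer loop
vertex 4.199 0.541 2.319
vertex 4.302 -0.008 1.763
vertex 3.956 0.678 1.582
endloop
endfacet
facet normal 0.231 0.703 0.672
outer loop
vertex 3.57 0.337 2.749
vertex 4.199 0.541 2.319
vertex 3.504 0.891 2.192
endloop
endfacet
facet normal -0.602 -0.110 -0.791
outer loop
vertex 0.278 -1.754 1.3
vertex -0.064 -0.555 1.394
vertex 1.171 -1.443 0.578
endloop
endfacet
facet normal 0.273 -0.959 -0.076
outer loop
vertex 2.044 -1.285 1.726
vertex 0.278 -1.754 1.3
vertex 1.171 -1.443 0.578
endloop
endfacet
facet normal -0.601 -0.109 -0.792
outer loop
vertex 1.171 -1.443 0.578
vertex -0.064 -0.555 1.394
vertex 0.83 -0.244 0.672
endloop
endfacet
facet normal 0.751 0.261 -0.607
outer loop
vertex 0.83 -0.244 0.672
vertex 2.044 -1.285 1.726
vertex 1.171 -1.443 0.578
endloop
endfacet
facet normal -0.751 -0.262 0.607
outer loop
vertex 0.278 -1.754 1.3
vertex 0.809 -0.397 2.542
vertex -0.064 -0.555 1.394
endloop
endfacet
facet normal 0.273 -0.959 -0.075
outer loop
vertex 1.15 -1.596 2.448
vertex 0.278 -1.754 1.3
vertex 2.044 -1.285 1.726
endloop
endfacet
facet normal -0.751 -0.261 0.606
outer loop
vertex 1.15 -1.596 2.448
vertex 0.809 -0.397 2.542
vertex 0.278 -1.754 1.3
endloop
endfacet
facet normal -0.273 0.959 0.075
outer loop
vertex -0.064 -0.555 1.394
vertex 0.809 -0.397 2.542
vertex 0.83 -0.244 0.672
endloop
endfacet
facet normal 0.751 0.262 -0.606
outer loop
vertex 1.702 -0.086 1.82
vertex 2.044 -1.285 1.726
vertex 0.83 -0.244 0.672
endloop
endfacet
facet normal -0.273 0.959 0.075
outer loop
vertex 0.83 -0.244 0.672
vertex 0.809 -0.397 2.542
vertex 1.702 -0.086 1.82
endloop
endfacet
facet normal 0.601 0.109 0.792
outer loop
vertex 1.702 -0.086 1.82
vertex 1.15 -1.596 2.448
vertex 2.044 -1.285 1.726
endloop
endfacet
facet normal 0.602 0.109 0.791
outer loop
vertex 0.809 -0.397 2.542
vertex 1.15 -1.596 2.448
vertex 1.702 -0.086 1.82
endloop
endfacet
facet normal -0.563 -0.082 -0.823
outer loop
vertex 1.7 0.297 -2.517
vertex 1.127 1.945 -2.289
vertex 3.273 1.001 -3.663
endloop
endfacet
facet normal 0.326 -0.937 -0.128
outer loop
vertex 3.773 1.075 -2.931
vertex 1.7 0.297 -2.517
vertex 3.273 1.001 -3.663
endloop
endfacet
facet normal -0.563 -0.082 -0.822
outer loop
vertex 3.273 1.001 -3.663
vertex 1.127 1.945 -2.289
vertex 2.7 2.65 -3.436
endloop
endfacet
facet normal 0.760 0.340 -0.554
outer loop
vertex 2.7 2.65 -3.436
vertex 3.773 1.075 -2.931
vertex 3.273 1.001 -3.663
endloop
endfacet
facet normal -0.760 -0.341 0.554
outer loop
vertex 1.7 0.297 -2.517
vertex 1.627 2.019 -1.557
vertex 1.127 1.945 -2.289
endloop
endfacet
facet normal 0.326 -0.937 -0.129
outer loop
vertex 2.2 0.37 -1.784
vertex 1.7 0.297 -2.517
vertex 3.773 1.075 -2.931
endloop
endfacet
facet normal -0.761 -0.340 0.553
outer loop
vertex 2.2 0.37 -1.784
vertex 1.627 2.019 -1.557
vertex 1.7 0.297 -2.517
endloop
endfacet
facet normal -0.326 0.937 0.128
outer loop
vertex 1.127 1.945 -2.289
vertex 1.627 2.019 -1.557
vertex 2.7 2.65 -3.436
endloop
endfacet
facet normal 0.760 0.341 -0.553
outer loop
vertex 3.2 2.723 -2.703
vertex 3.773 1.075 -2.931
vertex 2.7 2.65 -3.436
endloop
endfacet
facet normal -0.325 0.937 0.129
outer loop
vertex 2.7 2.65 -3.436
vertex 1.627 2.019 -1.557
vertex 3.2 2.723 -2.703
endloop
endfacet
facet normal 0.563 0.082 0.822
outer loop
vertex 3.2 2.723 -2.703
vertex 2.2 0.37 -1.784
vertex 3.773 1.075 -2.931
endloop
endfacet
facet normal 0.563 0.082 0.823
outer loop
vertex 1.627 2.019 -1.557
vertex 2.2 0.37 -1.784
vertex 3.2 2.723 -2.703
endloop
endfacet

endsolid


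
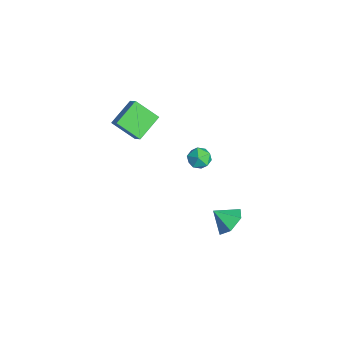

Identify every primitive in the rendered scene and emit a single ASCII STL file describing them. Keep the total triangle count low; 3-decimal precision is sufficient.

solid 
facet normal -0.509 0.747 0.427
outer loop
vertex -4.367 -0.856 0.244
vertex -3.667 0.14 -0.665
vertex -5.058 -0.959 -0.4
endloop
endfacet
facet normal -0.460 -0.656 0.599
outer loop
vertex -4.253 -2.14 -1.075
vertex -4.367 -0.856 0.244
vertex -5.058 -0.959 -0.4
endloop
endfacet
facet normal -0.510 0.748 0.426
outer loop
vertex -5.058 -0.959 -0.4
vertex -3.667 0.14 -0.665
vertex -4.357 0.037 -1.31
endloop
endfacet
facet normal -0.727 -0.108 -0.678
outer loop
vertex -4.357 0.037 -1.31
vertex -4.253 -2.14 -1.075
vertex -5.058 -0.959 -0.4
endloop
endfacet
facet normal 0.727 0.108 0.678
outer loop
vertex -4.367 -0.856 0.244
vertex -2.862 -1.041 -1.34
vertex -3.667 0.14 -0.665
endloop
endfacet
facet normal -0.461 -0.655 0.598
outer loop
vertex -3.563 -2.037 -0.43
vertex -4.367 -0.856 0.244
vertex -4.253 -2.14 -1.075
endloop
endfacet
facet normal 0.727 0.108 0.678
outer loop
vertex -3.563 -2.037 -0.43
vertex -2.862 -1.041 -1.34
vertex -4.367 -0.856 0.244
endloop
endfacet
facet normal 0.461 0.656 -0.598
outer loop
vertex -3.667 0.14 -0.665
vertex -2.862 -1.041 -1.34
vertex -4.357 0.037 -1.31
endloop
endfacet
facet normal -0.727 -0.108 -0.678
outer loop
vertex -3.553 -1.144 -1.984
vertex -4.253 -2.14 -1.075
vertex -4.357 0.037 -1.31
endloop
endfacet
facet normal 0.460 0.655 -0.599
outer loop
vertex -4.357 0.037 -1.31
vertex -2.862 -1.041 -1.34
vertex -3.553 -1.144 -1.984
endloop
endfacet
facet normal 0.510 -0.747 -0.426
outer loop
vertex -3.553 -1.144 -1.984
vertex -3.563 -2.037 -0.43
vertex -4.253 -2.14 -1.075
endloop
endfacet
facet normal 0.509 -0.748 -0.426
outer loop
vertex -2.862 -1.041 -1.34
vertex -3.563 -2.037 -0.43
vertex -3.553 -1.144 -1.984
endloop
endfacet
facet normal 0.372 0.660 -0.652
outer loop
vertex 3.053 1.763 -3.446
vertex 2.255 1.983 -3.679
vertex 2.645 2.399 -3.035
endloop
endfacet
facet normal 0.452 -0.261 0.853
outer loop
vertex 3.053 1.763 -3.446
vertex 2.645 2.399 -3.035
vertex 1.845 1.257 -2.961
endloop
endfacet
facet normal 0.372 0.660 -0.652
outer loop
vertex 2.645 2.399 -3.035
vertex 2.255 1.983 -3.679
vertex 1.847 2.619 -3.268
endloop
endfacet
facet normal -0.219 0.215 0.952
outer loop
vertex 2.645 2.399 -3.035
vertex 1.847 2.619 -3.268
vertex 1.845 1.257 -2.961
endloop
endfacet
facet normal 0.372 0.660 -0.652
outer loop
vertex 1.847 2.619 -3.268
vertex 2.255 1.983 -3.679
vertex 1.457 2.203 -3.912
endloop
endfacet
facet normal -0.879 0.106 0.464
outer loop
vertex 1.847 2.619 -3.268
vertex 1.457 2.203 -3.912
vertex 1.845 1.257 -2.961
endloop
endfacet
facet normal 0.372 0.659 -0.653
outer loop
vertex 1.457 2.203 -3.912
vertex 2.255 1.983 -3.679
vertex 1.864 1.567 -4.322
endloop
endfacet
facet normal -0.870 -0.478 -0.121
outer loop
vertex 1.457 2.203 -3.912
vertex 1.864 1.567 -4.322
vertex 1.845 1.257 -2.961
endloop
endfacet
facet normal 0.372 0.660 -0.653
outer loop
vertex 1.864 1.567 -4.322
vertex 2.255 1.983 -3.679
vertex 2.662 1.347 -4.09
endloop
endfacet
facet normal -0.199 -0.955 -0.220
outer loop
vertex 1.864 1.567 -4.322
vertex 2.662 1.347 -4.09
vertex 1.845 1.257 -2.961
endloop
endfacet
facet normal 0.372 0.660 -0.652
outer loop
vertex 2.662 1.347 -4.09
vertex 2.255 1.983 -3.679
vertex 3.053 1.763 -3.446
endloop
endfacet
facet normal 0.461 -0.846 0.266
outer loop
vertex 2.662 1.347 -4.09
vertex 3.053 1.763 -3.446
vertex 1.845 1.257 -2.961
endloop
endfacet
facet normal -0.346 0.576 0.741
outer loop
vertex -3.284 2.424 -3.643
vertex -3.077 1.934 -3.165
vertex -2.628 2.455 -3.361
endloop
endfacet
facet normal -0.128 0.973 0.191
outer loop
vertex -3.284 2.424 -3.643
vertex -2.628 2.455 -3.361
vertex -2.724 2.579 -4.059
endloop
endfacet
facet normal -0.501 0.775 -0.385
outer loop
vertex -3.284 2.424 -3.643
vertex -2.724 2.579 -4.059
vertex -3.232 2.134 -4.294
endloop
endfacet
facet normal -0.948 0.256 -0.190
outer loop
vertex -3.284 2.424 -3.643
vertex -3.232 2.134 -4.294
vertex -3.45 1.736 -3.742
endloop
endfacet
facet normal -0.853 0.133 0.505
outer loop
vertex -3.284 2.424 -3.643
vertex -3.45 1.736 -3.742
vertex -3.077 1.934 -3.165
endloop
endfacet
facet normal 0.561 0.825 0.069
outer loop
vertex -2.724 2.579 -4.059
vertex -2.628 2.455 -3.361
vertex -2.17 2.184 -3.838
endloop
endfacet
facet normal 0.208 0.182 0.961
outer loop
vertex -2.628 2.455 -3.361
vertex -3.077 1.934 -3.165
vertex -2.388 1.786 -3.286
endloop
endfacet
facet normal -0.613 -0.536 0.580
outer loop
vertex -3.077 1.934 -3.165
vertex -3.45 1.736 -3.742
vertex -2.896 1.341 -3.521
endloop
endfacet
facet normal -0.767 -0.336 -0.546
outer loop
vertex -3.45 1.736 -3.742
vertex -3.232 2.134 -4.294
vertex -2.992 1.465 -4.219
endloop
endfacet
facet normal -0.043 0.505 -0.862
outer loop
vertex -3.232 2.134 -4.294
vertex -2.724 2.579 -4.059
vertex -2.543 1.986 -4.415
endloop
endfacet
facet normal 0.948 -0.256 0.190
outer loop
vertex -2.336 1.496 -3.937
vertex -2.17 2.184 -3.838
vertex -2.388 1.786 -3.286
endloop
endfacet
facet normal 0.501 -0.775 0.385
outer loop
vertex -2.336 1.496 -3.937
vertex -2.388 1.786 -3.286
vertex -2.896 1.341 -3.521
endloop
endfacet
facet normal 0.128 -0.973 -0.191
outer loop
vertex -2.336 1.496 -3.937
vertex -2.896 1.341 -3.521
vertex -2.992 1.465 -4.219
endloop
endfacet
facet normal 0.346 -0.576 -0.741
outer loop
vertex -2.336 1.496 -3.937
vertex -2.992 1.465 -4.219
vertex -2.543 1.986 -4.415
endloop
endfacet
facet normal 0.853 -0.133 -0.505
outer loop
vertex -2.336 1.496 -3.937
vertex -2.543 1.986 -4.415
vertex -2.17 2.184 -3.838
endloop
endfacet
facet normal 0.767 0.336 0.546
outer loop
vertex -2.388 1.786 -3.286
vertex -2.17 2.184 -3.838
vertex -2.628 2.455 -3.361
endloop
endfacet
facet normal 0.043 -0.505 0.862
outer loop
vertex -2.896 1.341 -3.521
vertex -2.388 1.786 -3.286
vertex -3.077 1.934 -3.165
endloop
endfacet
facet normal -0.561 -0.825 -0.069
outer loop
vertex -2.992 1.465 -4.219
vertex -2.896 1.341 -3.521
vertex -3.45 1.736 -3.742
endloop
endfacet
facet normal -0.208 -0.182 -0.961
outer loop
vertex -2.543 1.986 -4.415
vertex -2.992 1.465 -4.219
vertex -3.232 2.134 -4.294
endloop
endfacet
facet normal 0.613 0.536 -0.580
outer loop
vertex -2.17 2.184 -3.838
vertex -2.543 1.986 -4.415
vertex -2.724 2.579 -4.059
endloop
endfacet

endsolid


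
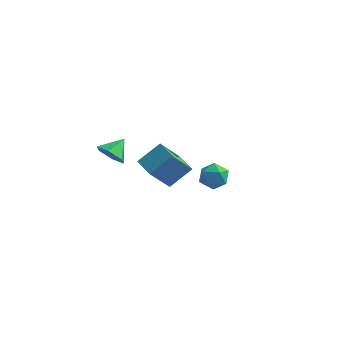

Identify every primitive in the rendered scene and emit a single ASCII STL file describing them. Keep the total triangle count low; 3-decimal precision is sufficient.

solid 
facet normal -0.303 -0.798 -0.521
outer loop
vertex -2.732 -2.419 2.524
vertex -3.323 -2.511 3.008
vertex -3.404 -2.071 2.382
endloop
endfacet
facet normal 0.485 0.759 -0.435
outer loop
vertex -2.732 -2.419 2.524
vertex -3.404 -2.071 2.382
vertex -2.997 -1.649 3.572
endloop
endfacet
facet normal -0.303 -0.798 -0.521
outer loop
vertex -3.404 -2.071 2.382
vertex -3.323 -2.511 3.008
vertex -3.995 -2.163 2.866
endloop
endfacet
facet normal -0.321 0.922 -0.217
outer loop
vertex -3.404 -2.071 2.382
vertex -3.995 -2.163 2.866
vertex -2.997 -1.649 3.572
endloop
endfacet
facet normal -0.303 -0.798 -0.521
outer loop
vertex -3.995 -2.163 2.866
vertex -3.323 -2.511 3.008
vertex -3.915 -2.603 3.493
endloop
endfacet
facet normal -0.648 0.582 0.491
outer loop
vertex -3.995 -2.163 2.866
vertex -3.915 -2.603 3.493
vertex -2.997 -1.649 3.572
endloop
endfacet
facet normal -0.303 -0.798 -0.521
outer loop
vertex -3.915 -2.603 3.493
vertex -3.323 -2.511 3.008
vertex -3.243 -2.951 3.635
endloop
endfacet
facet normal -0.167 0.079 0.983
outer loop
vertex -3.915 -2.603 3.493
vertex -3.243 -2.951 3.635
vertex -2.997 -1.649 3.572
endloop
endfacet
facet normal -0.303 -0.798 -0.521
outer loop
vertex -3.243 -2.951 3.635
vertex -3.323 -2.511 3.008
vertex -2.652 -2.859 3.151
endloop
endfacet
facet normal 0.639 -0.084 0.765
outer loop
vertex -3.243 -2.951 3.635
vertex -2.652 -2.859 3.151
vertex -2.997 -1.649 3.572
endloop
endfacet
facet normal -0.303 -0.798 -0.521
outer loop
vertex -2.652 -2.859 3.151
vertex -3.323 -2.511 3.008
vertex -2.732 -2.419 2.524
endloop
endfacet
facet normal 0.965 0.256 0.056
outer loop
vertex -2.652 -2.859 3.151
vertex -2.732 -2.419 2.524
vertex -2.997 -1.649 3.572
endloop
endfacet
facet normal -0.770 0.627 0.119
outer loop
vertex -3.307 3.69 -0.732
vertex -2.687 4.757 -2.331
vertex -4.146 2.83 -1.63
endloop
endfacet
facet normal -0.307 -0.528 0.792
outer loop
vertex -3.253 2.103 -1.769
vertex -3.307 3.69 -0.732
vertex -4.146 2.83 -1.63
endloop
endfacet
facet normal -0.770 0.627 0.119
outer loop
vertex -4.146 2.83 -1.63
vertex -2.687 4.757 -2.331
vertex -3.526 3.897 -3.229
endloop
endfacet
facet normal -0.560 -0.573 -0.599
outer loop
vertex -3.526 3.897 -3.229
vertex -3.253 2.103 -1.769
vertex -4.146 2.83 -1.63
endloop
endfacet
facet normal 0.560 0.573 0.599
outer loop
vertex -3.307 3.69 -0.732
vertex -1.794 4.03 -2.47
vertex -2.687 4.757 -2.331
endloop
endfacet
facet normal -0.307 -0.528 0.792
outer loop
vertex -2.414 2.963 -0.871
vertex -3.307 3.69 -0.732
vertex -3.253 2.103 -1.769
endloop
endfacet
facet normal 0.560 0.573 0.599
outer loop
vertex -2.414 2.963 -0.871
vertex -1.794 4.03 -2.47
vertex -3.307 3.69 -0.732
endloop
endfacet
facet normal 0.307 0.528 -0.792
outer loop
vertex -2.687 4.757 -2.331
vertex -1.794 4.03 -2.47
vertex -3.526 3.897 -3.229
endloop
endfacet
facet normal -0.560 -0.573 -0.599
outer loop
vertex -2.633 3.17 -3.368
vertex -3.253 2.103 -1.769
vertex -3.526 3.897 -3.229
endloop
endfacet
facet normal 0.307 0.528 -0.792
outer loop
vertex -3.526 3.897 -3.229
vertex -1.794 4.03 -2.47
vertex -2.633 3.17 -3.368
endloop
endfacet
facet normal 0.770 -0.627 -0.119
outer loop
vertex -2.633 3.17 -3.368
vertex -2.414 2.963 -0.871
vertex -3.253 2.103 -1.769
endloop
endfacet
facet normal 0.770 -0.627 -0.119
outer loop
vertex -1.794 4.03 -2.47
vertex -2.414 2.963 -0.871
vertex -2.633 3.17 -3.368
endloop
endfacet
facet normal 0.226 0.831 0.509
outer loop
vertex 0.423 1.206 0.338
vertex 0.406 0.803 1.004
vertex 1.07 0.867 0.605
endloop
endfacet
facet normal 0.506 0.850 -0.148
outer loop
vertex 0.423 1.206 0.338
vertex 1.07 0.867 0.605
vertex 0.899 0.837 -0.154
endloop
endfacet
facet normal -0.028 0.786 -0.617
outer loop
vertex 0.423 1.206 0.338
vertex 0.899 0.837 -0.154
vertex 0.128 0.755 -0.223
endloop
endfacet
facet normal -0.638 0.728 -0.250
outer loop
vertex 0.423 1.206 0.338
vertex 0.128 0.755 -0.223
vertex -0.177 0.734 0.493
endloop
endfacet
facet normal -0.480 0.756 0.445
outer loop
vertex 0.423 1.206 0.338
vertex -0.177 0.734 0.493
vertex 0.406 0.803 1.004
endloop
endfacet
facet normal 0.933 0.284 -0.221
outer loop
vertex 0.899 0.837 -0.154
vertex 1.07 0.867 0.605
vertex 1.177 0.206 0.207
endloop
endfacet
facet normal 0.480 0.252 0.840
outer loop
vertex 1.07 0.867 0.605
vertex 0.406 0.803 1.004
vertex 0.872 0.185 0.923
endloop
endfacet
facet normal -0.662 0.130 0.738
outer loop
vertex 0.406 0.803 1.004
vertex -0.177 0.734 0.493
vertex 0.101 0.103 0.854
endloop
endfacet
facet normal -0.918 0.085 -0.388
outer loop
vertex -0.177 0.734 0.493
vertex 0.128 0.755 -0.223
vertex -0.07 0.073 0.095
endloop
endfacet
facet normal 0.069 0.180 -0.981
outer loop
vertex 0.128 0.755 -0.223
vertex 0.899 0.837 -0.154
vertex 0.594 0.137 -0.304
endloop
endfacet
facet normal 0.638 -0.728 0.250
outer loop
vertex 0.577 -0.266 0.362
vertex 1.177 0.206 0.207
vertex 0.872 0.185 0.923
endloop
endfacet
facet normal 0.028 -0.786 0.617
outer loop
vertex 0.577 -0.266 0.362
vertex 0.872 0.185 0.923
vertex 0.101 0.103 0.854
endloop
endfacet
facet normal -0.506 -0.850 0.148
outer loop
vertex 0.577 -0.266 0.362
vertex 0.101 0.103 0.854
vertex -0.07 0.073 0.095
endloop
endfacet
facet normal -0.226 -0.831 -0.509
outer loop
vertex 0.577 -0.266 0.362
vertex -0.07 0.073 0.095
vertex 0.594 0.137 -0.304
endloop
endfacet
facet normal 0.480 -0.756 -0.445
outer loop
vertex 0.577 -0.266 0.362
vertex 0.594 0.137 -0.304
vertex 1.177 0.206 0.207
endloop
endfacet
facet normal 0.918 -0.085 0.388
outer loop
vertex 0.872 0.185 0.923
vertex 1.177 0.206 0.207
vertex 1.07 0.867 0.605
endloop
endfacet
facet normal -0.069 -0.180 0.981
outer loop
vertex 0.101 0.103 0.854
vertex 0.872 0.185 0.923
vertex 0.406 0.803 1.004
endloop
endfacet
facet normal -0.933 -0.284 0.221
outer loop
vertex -0.07 0.073 0.095
vertex 0.101 0.103 0.854
vertex -0.177 0.734 0.493
endloop
endfacet
facet normal -0.480 -0.252 -0.840
outer loop
vertex 0.594 0.137 -0.304
vertex -0.07 0.073 0.095
vertex 0.128 0.755 -0.223
endloop
endfacet
facet normal 0.662 -0.130 -0.738
outer loop
vertex 1.177 0.206 0.207
vertex 0.594 0.137 -0.304
vertex 0.899 0.837 -0.154
endloop
endfacet

endsolid
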